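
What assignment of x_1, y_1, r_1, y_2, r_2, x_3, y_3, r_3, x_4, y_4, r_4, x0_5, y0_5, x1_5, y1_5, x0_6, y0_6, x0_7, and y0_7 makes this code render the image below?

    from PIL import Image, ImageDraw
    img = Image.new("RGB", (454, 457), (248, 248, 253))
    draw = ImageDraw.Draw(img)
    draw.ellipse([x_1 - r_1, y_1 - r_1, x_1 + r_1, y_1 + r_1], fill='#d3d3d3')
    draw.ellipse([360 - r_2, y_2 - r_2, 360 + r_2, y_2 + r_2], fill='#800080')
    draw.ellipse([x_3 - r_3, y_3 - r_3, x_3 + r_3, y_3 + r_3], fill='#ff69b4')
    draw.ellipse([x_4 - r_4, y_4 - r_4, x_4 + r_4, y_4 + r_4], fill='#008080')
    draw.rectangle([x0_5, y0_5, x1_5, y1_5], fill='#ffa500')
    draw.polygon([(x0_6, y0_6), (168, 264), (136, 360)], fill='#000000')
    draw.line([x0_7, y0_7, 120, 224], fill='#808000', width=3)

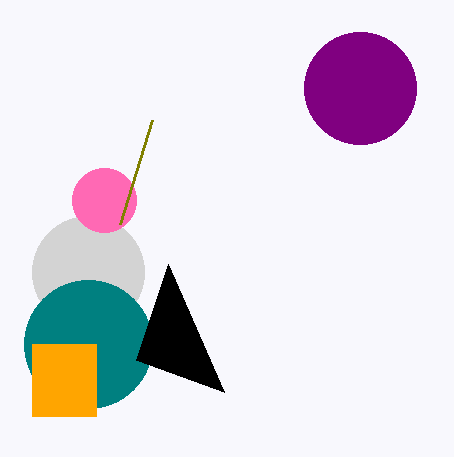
x_1 = 88
y_1 = 272
r_1 = 56
y_2 = 88
r_2 = 56
x_3 = 104
y_3 = 200
r_3 = 32
x_4 = 88
y_4 = 344
r_4 = 64
x0_5 = 32
y0_5 = 344
x1_5 = 96
y1_5 = 416
x0_6 = 224
y0_6 = 392
x0_7 = 152
y0_7 = 120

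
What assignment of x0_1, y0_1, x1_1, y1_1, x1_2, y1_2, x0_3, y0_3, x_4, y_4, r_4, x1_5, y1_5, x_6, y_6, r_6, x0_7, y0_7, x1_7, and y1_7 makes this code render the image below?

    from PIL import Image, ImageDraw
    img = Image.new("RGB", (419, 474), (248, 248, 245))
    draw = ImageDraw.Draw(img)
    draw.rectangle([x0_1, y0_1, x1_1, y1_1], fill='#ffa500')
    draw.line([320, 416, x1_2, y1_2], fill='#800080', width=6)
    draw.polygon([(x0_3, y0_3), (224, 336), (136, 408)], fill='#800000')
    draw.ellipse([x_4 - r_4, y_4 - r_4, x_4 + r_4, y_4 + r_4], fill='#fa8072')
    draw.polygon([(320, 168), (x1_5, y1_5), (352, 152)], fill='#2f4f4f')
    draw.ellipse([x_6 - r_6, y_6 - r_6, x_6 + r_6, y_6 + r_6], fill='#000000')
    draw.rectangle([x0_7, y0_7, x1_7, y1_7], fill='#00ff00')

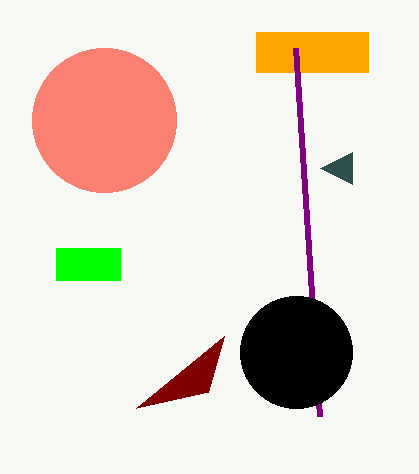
x0_1 = 256, y0_1 = 32, x1_1 = 368, y1_1 = 72, x1_2 = 296, y1_2 = 48, x0_3 = 208, y0_3 = 392, x_4 = 104, y_4 = 120, r_4 = 72, x1_5 = 352, y1_5 = 184, x_6 = 296, y_6 = 352, r_6 = 56, x0_7 = 56, y0_7 = 248, x1_7 = 120, y1_7 = 280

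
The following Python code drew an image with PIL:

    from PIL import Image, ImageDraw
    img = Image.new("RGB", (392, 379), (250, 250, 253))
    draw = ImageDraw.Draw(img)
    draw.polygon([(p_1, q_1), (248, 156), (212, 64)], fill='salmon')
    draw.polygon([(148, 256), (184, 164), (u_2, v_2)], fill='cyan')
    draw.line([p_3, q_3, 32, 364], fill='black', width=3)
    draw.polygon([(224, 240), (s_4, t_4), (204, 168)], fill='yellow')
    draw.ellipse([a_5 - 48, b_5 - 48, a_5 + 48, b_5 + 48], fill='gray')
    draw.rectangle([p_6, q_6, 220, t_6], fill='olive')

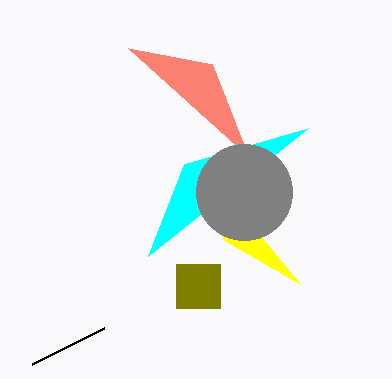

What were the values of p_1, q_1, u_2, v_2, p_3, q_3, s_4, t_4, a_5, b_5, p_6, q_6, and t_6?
p_1 = 128, q_1 = 48, u_2 = 308, v_2 = 128, p_3 = 104, q_3 = 328, s_4 = 300, t_4 = 284, a_5 = 244, b_5 = 192, p_6 = 176, q_6 = 264, t_6 = 308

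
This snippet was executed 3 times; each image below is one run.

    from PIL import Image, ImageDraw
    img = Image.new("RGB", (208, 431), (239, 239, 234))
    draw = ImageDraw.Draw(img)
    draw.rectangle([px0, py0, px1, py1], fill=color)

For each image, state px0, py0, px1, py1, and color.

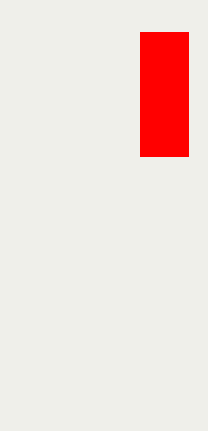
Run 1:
px0 = 140; py0 = 32; px1 = 188; py1 = 156; color = 'red'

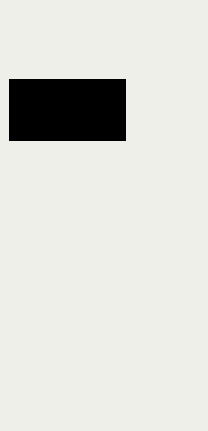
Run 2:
px0 = 9; py0 = 79; px1 = 125; py1 = 140; color = 'black'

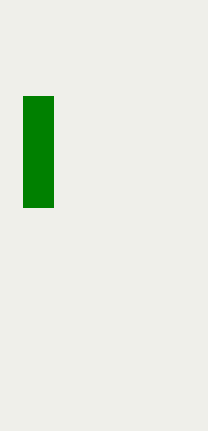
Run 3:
px0 = 23, py0 = 96, px1 = 53, py1 = 207, color = 'green'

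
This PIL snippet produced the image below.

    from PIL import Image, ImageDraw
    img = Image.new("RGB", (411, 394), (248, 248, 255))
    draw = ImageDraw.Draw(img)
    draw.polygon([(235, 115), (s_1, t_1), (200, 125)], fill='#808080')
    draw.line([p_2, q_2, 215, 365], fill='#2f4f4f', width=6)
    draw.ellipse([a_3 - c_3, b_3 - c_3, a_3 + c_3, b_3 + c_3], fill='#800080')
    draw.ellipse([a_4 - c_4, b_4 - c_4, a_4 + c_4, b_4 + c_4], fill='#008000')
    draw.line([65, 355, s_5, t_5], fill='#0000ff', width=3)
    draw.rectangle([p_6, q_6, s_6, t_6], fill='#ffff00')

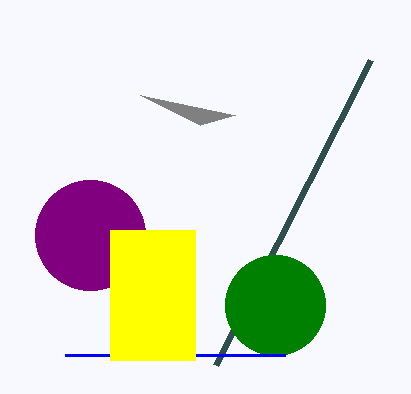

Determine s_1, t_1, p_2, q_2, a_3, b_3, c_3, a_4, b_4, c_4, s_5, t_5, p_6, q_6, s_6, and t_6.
s_1 = 140, t_1 = 95, p_2 = 370, q_2 = 60, a_3 = 90, b_3 = 235, c_3 = 55, a_4 = 275, b_4 = 305, c_4 = 50, s_5 = 285, t_5 = 355, p_6 = 110, q_6 = 230, s_6 = 195, t_6 = 360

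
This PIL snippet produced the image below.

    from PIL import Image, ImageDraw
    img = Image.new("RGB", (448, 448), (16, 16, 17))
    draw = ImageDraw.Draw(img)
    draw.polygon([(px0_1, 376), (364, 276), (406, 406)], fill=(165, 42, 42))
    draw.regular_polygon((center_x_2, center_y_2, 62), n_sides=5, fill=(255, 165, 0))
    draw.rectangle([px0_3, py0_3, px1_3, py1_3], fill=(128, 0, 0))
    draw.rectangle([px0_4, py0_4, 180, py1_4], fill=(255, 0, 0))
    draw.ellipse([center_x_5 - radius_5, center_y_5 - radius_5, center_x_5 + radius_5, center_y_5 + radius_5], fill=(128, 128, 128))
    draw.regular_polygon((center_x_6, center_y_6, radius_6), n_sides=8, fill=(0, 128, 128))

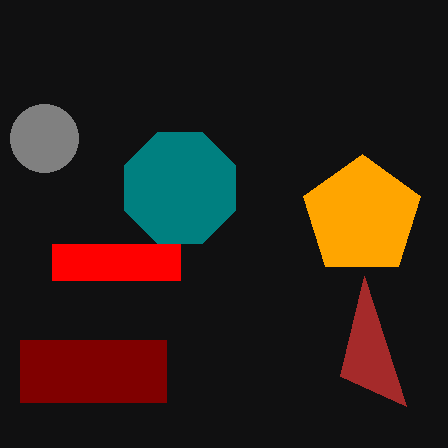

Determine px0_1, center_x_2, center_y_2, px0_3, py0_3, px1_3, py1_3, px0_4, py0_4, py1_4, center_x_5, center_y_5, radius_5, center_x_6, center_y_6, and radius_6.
px0_1 = 340; center_x_2 = 362; center_y_2 = 216; px0_3 = 20; py0_3 = 340; px1_3 = 166; py1_3 = 402; px0_4 = 52; py0_4 = 244; py1_4 = 280; center_x_5 = 44; center_y_5 = 138; radius_5 = 34; center_x_6 = 180; center_y_6 = 188; radius_6 = 60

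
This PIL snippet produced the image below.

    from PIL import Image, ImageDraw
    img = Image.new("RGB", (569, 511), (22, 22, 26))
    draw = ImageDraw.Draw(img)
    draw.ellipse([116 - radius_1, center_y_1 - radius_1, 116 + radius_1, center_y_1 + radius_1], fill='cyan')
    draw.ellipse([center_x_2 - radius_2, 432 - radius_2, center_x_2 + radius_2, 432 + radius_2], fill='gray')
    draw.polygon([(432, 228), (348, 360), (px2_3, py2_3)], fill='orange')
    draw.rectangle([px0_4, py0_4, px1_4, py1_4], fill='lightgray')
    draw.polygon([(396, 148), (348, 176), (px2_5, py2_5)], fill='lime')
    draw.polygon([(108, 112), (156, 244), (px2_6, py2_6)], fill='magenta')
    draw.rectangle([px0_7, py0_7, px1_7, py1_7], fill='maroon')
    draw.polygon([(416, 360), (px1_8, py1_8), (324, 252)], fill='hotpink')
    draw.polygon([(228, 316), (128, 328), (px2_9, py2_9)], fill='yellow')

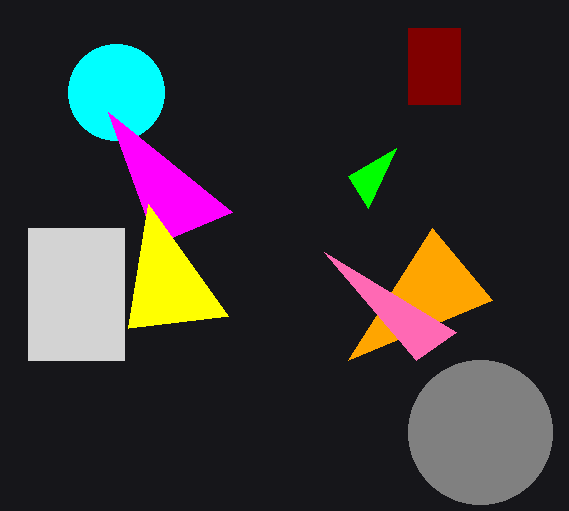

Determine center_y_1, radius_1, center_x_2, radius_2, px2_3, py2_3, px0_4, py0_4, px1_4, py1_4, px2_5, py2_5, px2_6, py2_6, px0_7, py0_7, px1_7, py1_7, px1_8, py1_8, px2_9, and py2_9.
center_y_1 = 92, radius_1 = 48, center_x_2 = 480, radius_2 = 72, px2_3 = 492, py2_3 = 300, px0_4 = 28, py0_4 = 228, px1_4 = 124, py1_4 = 360, px2_5 = 368, py2_5 = 208, px2_6 = 232, py2_6 = 212, px0_7 = 408, py0_7 = 28, px1_7 = 460, py1_7 = 104, px1_8 = 456, py1_8 = 332, px2_9 = 148, py2_9 = 204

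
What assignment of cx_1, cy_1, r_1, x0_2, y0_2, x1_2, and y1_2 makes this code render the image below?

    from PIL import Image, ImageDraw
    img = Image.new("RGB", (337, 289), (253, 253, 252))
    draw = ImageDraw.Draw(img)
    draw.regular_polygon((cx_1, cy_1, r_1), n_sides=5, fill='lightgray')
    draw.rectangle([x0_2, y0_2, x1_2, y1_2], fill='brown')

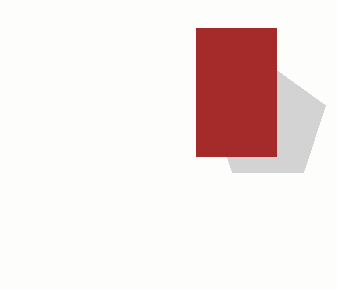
cx_1 = 268, cy_1 = 124, r_1 = 60, x0_2 = 196, y0_2 = 28, x1_2 = 276, y1_2 = 156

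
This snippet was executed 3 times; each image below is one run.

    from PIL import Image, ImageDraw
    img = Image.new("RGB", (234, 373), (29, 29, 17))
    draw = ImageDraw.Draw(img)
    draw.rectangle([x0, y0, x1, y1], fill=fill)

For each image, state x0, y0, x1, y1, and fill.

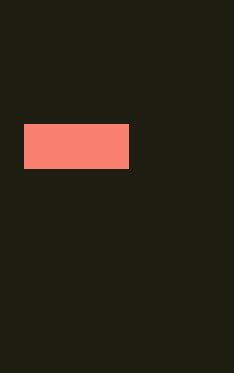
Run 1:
x0 = 24; y0 = 124; x1 = 128; y1 = 168; fill = 'salmon'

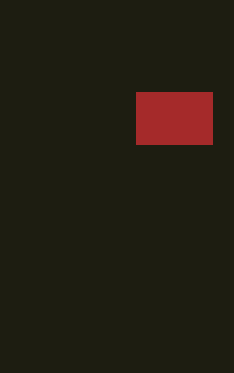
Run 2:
x0 = 136, y0 = 92, x1 = 212, y1 = 144, fill = 'brown'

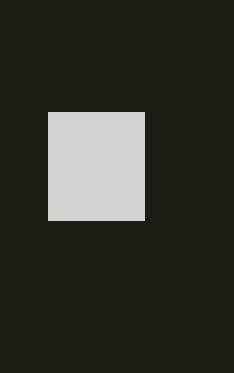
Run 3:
x0 = 48
y0 = 112
x1 = 144
y1 = 220
fill = 'lightgray'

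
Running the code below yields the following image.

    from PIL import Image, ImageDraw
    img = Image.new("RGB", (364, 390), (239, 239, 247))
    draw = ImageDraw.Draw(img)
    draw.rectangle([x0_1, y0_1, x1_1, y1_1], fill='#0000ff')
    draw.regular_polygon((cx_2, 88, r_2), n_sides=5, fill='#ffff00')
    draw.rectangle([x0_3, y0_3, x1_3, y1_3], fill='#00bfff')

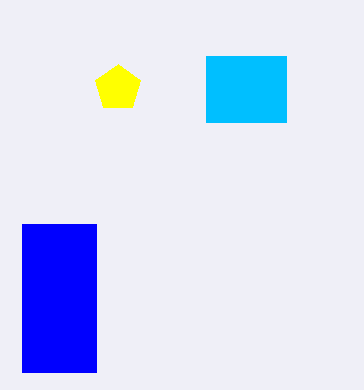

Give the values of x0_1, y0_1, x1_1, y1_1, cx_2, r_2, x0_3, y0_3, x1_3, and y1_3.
x0_1 = 22; y0_1 = 224; x1_1 = 96; y1_1 = 372; cx_2 = 118; r_2 = 24; x0_3 = 206; y0_3 = 56; x1_3 = 286; y1_3 = 122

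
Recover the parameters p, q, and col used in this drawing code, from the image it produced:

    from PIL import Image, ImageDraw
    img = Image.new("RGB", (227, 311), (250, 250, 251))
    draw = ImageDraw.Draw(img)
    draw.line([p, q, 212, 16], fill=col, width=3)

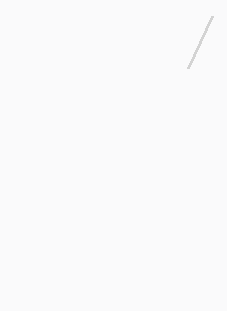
p = 188, q = 68, col = 'lightgray'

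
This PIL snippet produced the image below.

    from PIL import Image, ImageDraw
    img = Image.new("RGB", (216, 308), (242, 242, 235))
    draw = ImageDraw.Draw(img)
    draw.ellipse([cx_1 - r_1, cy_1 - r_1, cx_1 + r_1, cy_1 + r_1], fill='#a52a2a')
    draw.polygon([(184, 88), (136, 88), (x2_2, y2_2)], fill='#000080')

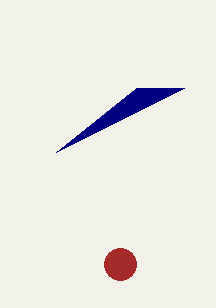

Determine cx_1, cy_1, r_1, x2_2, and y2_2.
cx_1 = 120
cy_1 = 264
r_1 = 16
x2_2 = 56
y2_2 = 152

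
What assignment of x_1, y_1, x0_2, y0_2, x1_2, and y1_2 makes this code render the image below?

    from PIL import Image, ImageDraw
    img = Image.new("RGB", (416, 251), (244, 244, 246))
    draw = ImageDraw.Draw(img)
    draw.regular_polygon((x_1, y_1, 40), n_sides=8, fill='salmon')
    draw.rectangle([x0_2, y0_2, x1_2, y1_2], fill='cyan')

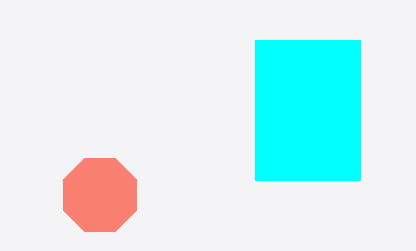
x_1 = 100
y_1 = 195
x0_2 = 255
y0_2 = 40
x1_2 = 360
y1_2 = 180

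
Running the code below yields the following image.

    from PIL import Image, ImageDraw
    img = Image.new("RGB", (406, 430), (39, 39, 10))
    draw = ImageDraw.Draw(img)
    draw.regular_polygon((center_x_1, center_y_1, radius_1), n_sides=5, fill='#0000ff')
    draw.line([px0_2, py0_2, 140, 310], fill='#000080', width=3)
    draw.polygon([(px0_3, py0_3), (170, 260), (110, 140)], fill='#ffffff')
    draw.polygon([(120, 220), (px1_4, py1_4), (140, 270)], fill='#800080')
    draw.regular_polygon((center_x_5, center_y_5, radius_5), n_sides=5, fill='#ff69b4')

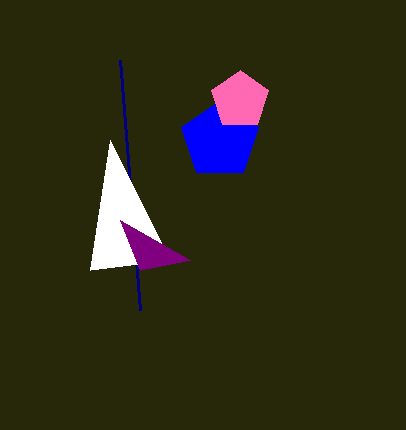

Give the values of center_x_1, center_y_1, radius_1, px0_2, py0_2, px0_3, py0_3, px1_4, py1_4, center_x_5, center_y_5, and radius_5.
center_x_1 = 220, center_y_1 = 140, radius_1 = 40, px0_2 = 120, py0_2 = 60, px0_3 = 90, py0_3 = 270, px1_4 = 190, py1_4 = 260, center_x_5 = 240, center_y_5 = 100, radius_5 = 30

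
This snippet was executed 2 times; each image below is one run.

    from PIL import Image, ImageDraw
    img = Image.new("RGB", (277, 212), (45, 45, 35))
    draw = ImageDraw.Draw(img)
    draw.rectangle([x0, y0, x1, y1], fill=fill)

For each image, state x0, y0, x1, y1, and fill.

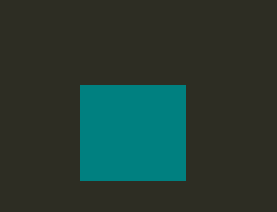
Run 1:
x0 = 80, y0 = 85, x1 = 185, y1 = 180, fill = 'teal'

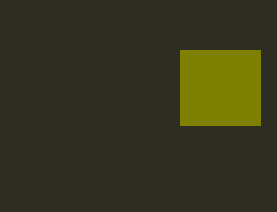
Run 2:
x0 = 180
y0 = 50
x1 = 260
y1 = 125
fill = 'olive'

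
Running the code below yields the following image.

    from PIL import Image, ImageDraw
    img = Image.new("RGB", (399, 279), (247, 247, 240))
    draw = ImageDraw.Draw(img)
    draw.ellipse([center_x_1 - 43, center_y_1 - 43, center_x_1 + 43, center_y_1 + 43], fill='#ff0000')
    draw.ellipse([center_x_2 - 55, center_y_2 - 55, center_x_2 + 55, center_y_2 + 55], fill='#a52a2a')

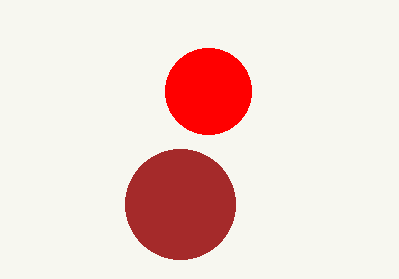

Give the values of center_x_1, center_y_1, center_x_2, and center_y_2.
center_x_1 = 208; center_y_1 = 91; center_x_2 = 180; center_y_2 = 204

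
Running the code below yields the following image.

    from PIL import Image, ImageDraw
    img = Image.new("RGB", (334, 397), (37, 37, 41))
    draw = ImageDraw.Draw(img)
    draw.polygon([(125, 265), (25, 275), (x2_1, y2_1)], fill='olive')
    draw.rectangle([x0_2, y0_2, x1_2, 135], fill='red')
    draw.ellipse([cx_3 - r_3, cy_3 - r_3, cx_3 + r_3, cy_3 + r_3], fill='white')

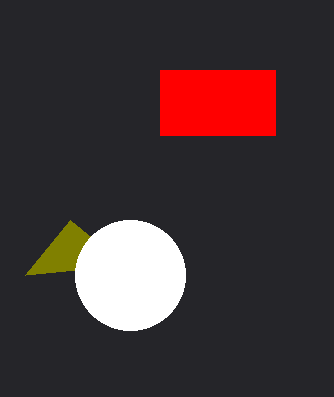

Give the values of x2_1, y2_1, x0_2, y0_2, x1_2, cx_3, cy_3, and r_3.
x2_1 = 70; y2_1 = 220; x0_2 = 160; y0_2 = 70; x1_2 = 275; cx_3 = 130; cy_3 = 275; r_3 = 55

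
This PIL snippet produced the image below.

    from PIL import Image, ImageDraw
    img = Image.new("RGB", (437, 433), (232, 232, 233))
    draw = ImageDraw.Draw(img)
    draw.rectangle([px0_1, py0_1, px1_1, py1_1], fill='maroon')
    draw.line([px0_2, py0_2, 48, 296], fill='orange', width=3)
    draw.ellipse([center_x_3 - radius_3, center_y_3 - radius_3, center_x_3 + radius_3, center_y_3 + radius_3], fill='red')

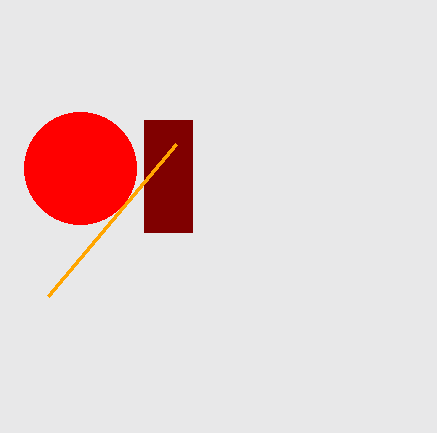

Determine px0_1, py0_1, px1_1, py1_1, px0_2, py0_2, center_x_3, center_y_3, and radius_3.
px0_1 = 144
py0_1 = 120
px1_1 = 192
py1_1 = 232
px0_2 = 176
py0_2 = 144
center_x_3 = 80
center_y_3 = 168
radius_3 = 56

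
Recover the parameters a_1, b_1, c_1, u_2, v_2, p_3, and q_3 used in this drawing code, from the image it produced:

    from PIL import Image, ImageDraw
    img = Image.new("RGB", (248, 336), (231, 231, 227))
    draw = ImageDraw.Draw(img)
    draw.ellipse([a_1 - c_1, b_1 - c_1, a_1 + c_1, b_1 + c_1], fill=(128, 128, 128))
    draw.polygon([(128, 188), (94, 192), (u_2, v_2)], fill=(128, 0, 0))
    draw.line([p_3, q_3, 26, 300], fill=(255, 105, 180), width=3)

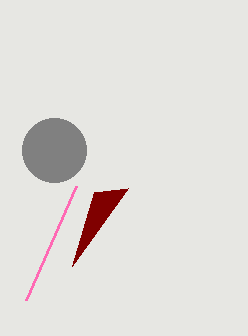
a_1 = 54, b_1 = 150, c_1 = 32, u_2 = 72, v_2 = 266, p_3 = 76, q_3 = 186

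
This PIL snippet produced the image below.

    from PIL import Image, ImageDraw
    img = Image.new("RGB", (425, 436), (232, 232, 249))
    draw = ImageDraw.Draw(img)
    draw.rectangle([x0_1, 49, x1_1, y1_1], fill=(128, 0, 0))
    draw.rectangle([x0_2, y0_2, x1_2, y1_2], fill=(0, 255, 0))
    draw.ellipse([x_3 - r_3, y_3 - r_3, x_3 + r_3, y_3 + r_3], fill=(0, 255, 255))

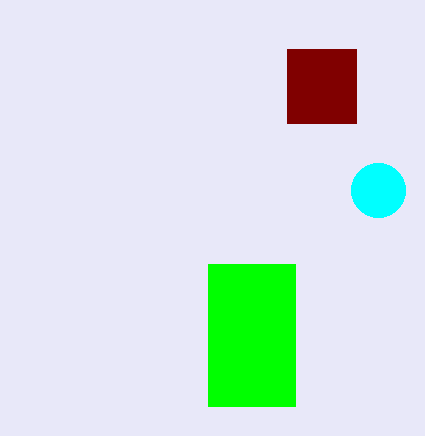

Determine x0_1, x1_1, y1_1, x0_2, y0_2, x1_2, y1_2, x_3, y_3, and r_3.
x0_1 = 287, x1_1 = 356, y1_1 = 123, x0_2 = 208, y0_2 = 264, x1_2 = 295, y1_2 = 406, x_3 = 378, y_3 = 190, r_3 = 27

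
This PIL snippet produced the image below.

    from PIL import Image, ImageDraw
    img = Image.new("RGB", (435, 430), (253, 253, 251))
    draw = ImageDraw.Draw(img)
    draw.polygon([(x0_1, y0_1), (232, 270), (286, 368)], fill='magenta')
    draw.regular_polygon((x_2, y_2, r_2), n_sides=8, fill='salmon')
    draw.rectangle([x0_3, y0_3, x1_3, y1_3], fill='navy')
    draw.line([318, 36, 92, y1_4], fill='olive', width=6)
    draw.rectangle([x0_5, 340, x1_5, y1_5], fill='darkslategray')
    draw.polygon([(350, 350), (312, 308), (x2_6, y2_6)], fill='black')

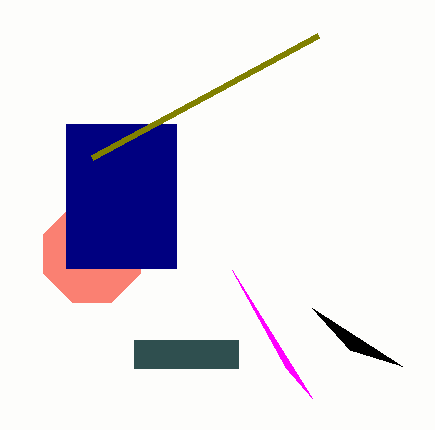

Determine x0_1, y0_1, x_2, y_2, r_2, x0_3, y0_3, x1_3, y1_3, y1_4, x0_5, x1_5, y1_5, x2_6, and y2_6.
x0_1 = 312, y0_1 = 398, x_2 = 92, y_2 = 254, r_2 = 52, x0_3 = 66, y0_3 = 124, x1_3 = 176, y1_3 = 268, y1_4 = 158, x0_5 = 134, x1_5 = 238, y1_5 = 368, x2_6 = 402, y2_6 = 366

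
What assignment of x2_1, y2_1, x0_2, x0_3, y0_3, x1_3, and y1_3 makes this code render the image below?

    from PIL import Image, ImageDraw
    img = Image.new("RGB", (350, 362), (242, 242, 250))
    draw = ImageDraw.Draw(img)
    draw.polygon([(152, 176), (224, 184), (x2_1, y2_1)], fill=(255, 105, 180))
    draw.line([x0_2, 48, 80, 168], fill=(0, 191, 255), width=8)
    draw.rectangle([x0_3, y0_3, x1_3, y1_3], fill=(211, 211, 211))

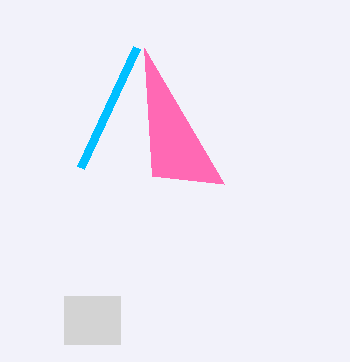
x2_1 = 144; y2_1 = 48; x0_2 = 136; x0_3 = 64; y0_3 = 296; x1_3 = 120; y1_3 = 344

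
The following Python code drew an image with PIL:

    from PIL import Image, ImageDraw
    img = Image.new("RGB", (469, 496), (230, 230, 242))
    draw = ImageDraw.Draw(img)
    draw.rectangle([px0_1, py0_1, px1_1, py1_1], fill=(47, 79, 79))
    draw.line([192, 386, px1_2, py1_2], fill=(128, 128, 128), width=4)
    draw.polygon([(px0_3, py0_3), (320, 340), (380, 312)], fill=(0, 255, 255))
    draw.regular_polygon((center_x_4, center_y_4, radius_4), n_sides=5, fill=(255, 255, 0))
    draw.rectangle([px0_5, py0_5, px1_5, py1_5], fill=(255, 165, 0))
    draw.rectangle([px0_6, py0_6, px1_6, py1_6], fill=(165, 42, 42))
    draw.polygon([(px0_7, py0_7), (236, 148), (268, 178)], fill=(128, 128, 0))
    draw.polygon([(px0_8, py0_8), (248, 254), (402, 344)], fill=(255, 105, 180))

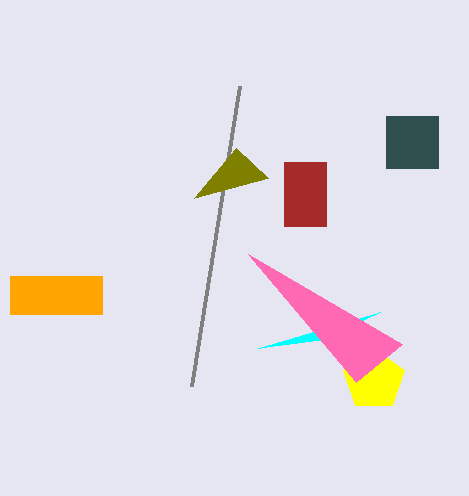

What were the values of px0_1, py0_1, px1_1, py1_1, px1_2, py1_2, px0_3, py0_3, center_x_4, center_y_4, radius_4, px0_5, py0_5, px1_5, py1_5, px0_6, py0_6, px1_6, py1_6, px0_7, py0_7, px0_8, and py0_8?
px0_1 = 386
py0_1 = 116
px1_1 = 438
py1_1 = 168
px1_2 = 240
py1_2 = 86
px0_3 = 258
py0_3 = 348
center_x_4 = 374
center_y_4 = 380
radius_4 = 32
px0_5 = 10
py0_5 = 276
px1_5 = 102
py1_5 = 314
px0_6 = 284
py0_6 = 162
px1_6 = 326
py1_6 = 226
px0_7 = 194
py0_7 = 198
px0_8 = 356
py0_8 = 382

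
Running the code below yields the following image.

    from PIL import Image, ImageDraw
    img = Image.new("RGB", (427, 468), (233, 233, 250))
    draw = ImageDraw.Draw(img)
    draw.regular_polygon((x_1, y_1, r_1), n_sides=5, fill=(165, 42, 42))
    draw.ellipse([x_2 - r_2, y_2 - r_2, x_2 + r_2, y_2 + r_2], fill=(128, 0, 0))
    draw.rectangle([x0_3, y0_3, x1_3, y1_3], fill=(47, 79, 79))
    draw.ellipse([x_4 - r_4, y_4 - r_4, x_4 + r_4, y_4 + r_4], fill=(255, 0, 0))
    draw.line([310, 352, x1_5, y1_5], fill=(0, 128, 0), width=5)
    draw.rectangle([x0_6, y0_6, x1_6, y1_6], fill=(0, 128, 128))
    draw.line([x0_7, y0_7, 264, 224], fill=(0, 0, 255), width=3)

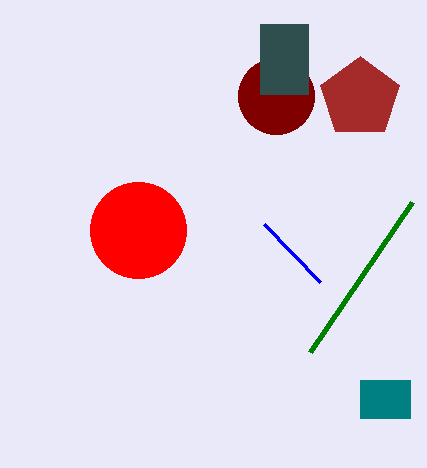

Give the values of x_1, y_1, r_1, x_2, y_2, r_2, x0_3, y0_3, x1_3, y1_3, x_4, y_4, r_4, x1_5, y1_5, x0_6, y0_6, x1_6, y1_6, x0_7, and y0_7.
x_1 = 360
y_1 = 98
r_1 = 42
x_2 = 276
y_2 = 96
r_2 = 38
x0_3 = 260
y0_3 = 24
x1_3 = 308
y1_3 = 94
x_4 = 138
y_4 = 230
r_4 = 48
x1_5 = 412
y1_5 = 202
x0_6 = 360
y0_6 = 380
x1_6 = 410
y1_6 = 418
x0_7 = 320
y0_7 = 282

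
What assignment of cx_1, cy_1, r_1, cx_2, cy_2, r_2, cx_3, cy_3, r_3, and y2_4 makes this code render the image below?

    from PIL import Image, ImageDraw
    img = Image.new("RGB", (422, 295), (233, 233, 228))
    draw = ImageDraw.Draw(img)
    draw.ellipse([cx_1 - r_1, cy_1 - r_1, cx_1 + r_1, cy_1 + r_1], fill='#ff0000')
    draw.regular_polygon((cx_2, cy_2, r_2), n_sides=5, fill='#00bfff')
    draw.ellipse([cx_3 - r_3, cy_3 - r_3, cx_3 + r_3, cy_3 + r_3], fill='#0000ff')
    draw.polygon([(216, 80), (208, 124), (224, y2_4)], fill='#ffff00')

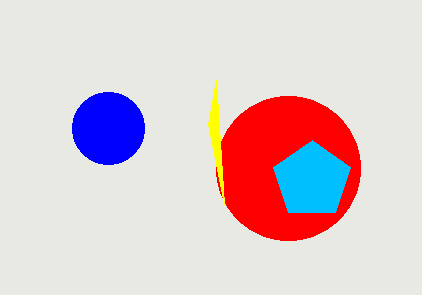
cx_1 = 288
cy_1 = 168
r_1 = 72
cx_2 = 312
cy_2 = 180
r_2 = 40
cx_3 = 108
cy_3 = 128
r_3 = 36
y2_4 = 204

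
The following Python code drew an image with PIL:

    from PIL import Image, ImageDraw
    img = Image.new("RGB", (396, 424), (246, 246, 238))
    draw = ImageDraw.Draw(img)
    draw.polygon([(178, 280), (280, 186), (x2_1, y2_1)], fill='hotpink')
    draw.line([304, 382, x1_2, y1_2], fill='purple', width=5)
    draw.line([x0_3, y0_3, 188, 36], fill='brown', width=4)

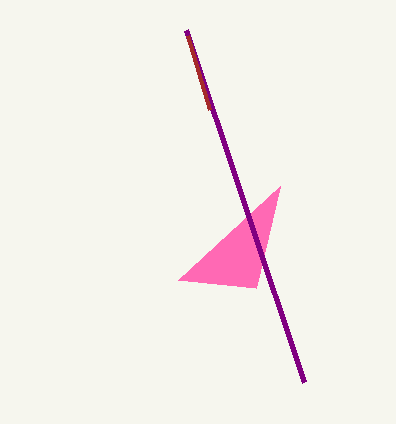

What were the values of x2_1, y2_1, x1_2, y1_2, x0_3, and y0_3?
x2_1 = 256
y2_1 = 288
x1_2 = 186
y1_2 = 30
x0_3 = 210
y0_3 = 110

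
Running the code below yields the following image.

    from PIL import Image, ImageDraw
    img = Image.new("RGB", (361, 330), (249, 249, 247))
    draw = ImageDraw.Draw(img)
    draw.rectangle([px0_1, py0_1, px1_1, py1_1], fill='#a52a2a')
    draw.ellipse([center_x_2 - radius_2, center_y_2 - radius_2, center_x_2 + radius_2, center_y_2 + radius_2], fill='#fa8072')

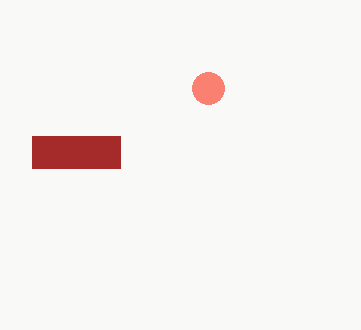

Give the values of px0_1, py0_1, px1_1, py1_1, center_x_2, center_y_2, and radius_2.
px0_1 = 32; py0_1 = 136; px1_1 = 120; py1_1 = 168; center_x_2 = 208; center_y_2 = 88; radius_2 = 16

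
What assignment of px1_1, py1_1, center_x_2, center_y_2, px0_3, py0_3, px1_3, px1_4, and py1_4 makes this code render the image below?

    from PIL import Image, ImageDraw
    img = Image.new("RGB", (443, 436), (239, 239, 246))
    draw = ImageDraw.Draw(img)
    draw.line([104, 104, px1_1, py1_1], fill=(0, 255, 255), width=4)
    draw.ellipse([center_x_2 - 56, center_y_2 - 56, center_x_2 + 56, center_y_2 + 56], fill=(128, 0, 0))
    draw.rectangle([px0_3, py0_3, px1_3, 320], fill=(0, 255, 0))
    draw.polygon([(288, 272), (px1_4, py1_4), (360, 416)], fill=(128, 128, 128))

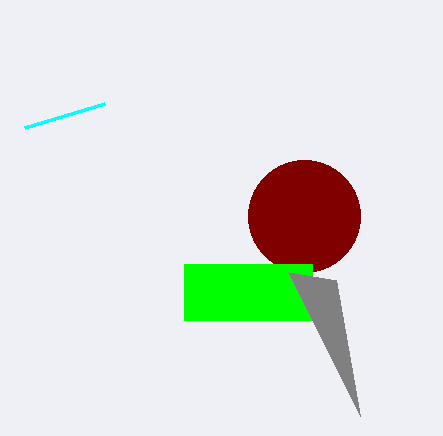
px1_1 = 24
py1_1 = 128
center_x_2 = 304
center_y_2 = 216
px0_3 = 184
py0_3 = 264
px1_3 = 312
px1_4 = 336
py1_4 = 280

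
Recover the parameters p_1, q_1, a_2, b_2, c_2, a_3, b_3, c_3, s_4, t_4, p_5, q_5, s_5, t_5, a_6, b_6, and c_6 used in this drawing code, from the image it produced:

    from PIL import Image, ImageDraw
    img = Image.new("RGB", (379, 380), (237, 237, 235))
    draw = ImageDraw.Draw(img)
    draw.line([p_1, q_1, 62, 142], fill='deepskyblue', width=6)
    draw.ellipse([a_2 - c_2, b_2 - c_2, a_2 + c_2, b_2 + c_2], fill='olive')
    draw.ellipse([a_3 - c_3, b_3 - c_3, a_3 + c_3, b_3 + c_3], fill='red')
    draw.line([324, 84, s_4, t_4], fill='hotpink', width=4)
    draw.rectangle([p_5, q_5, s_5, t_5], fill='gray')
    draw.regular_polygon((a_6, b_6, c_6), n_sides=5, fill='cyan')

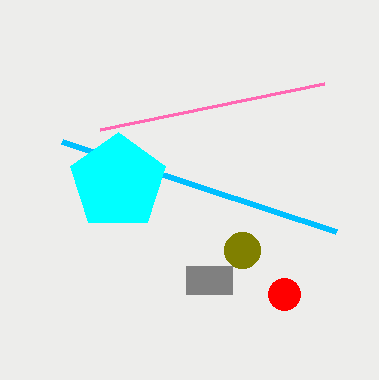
p_1 = 336
q_1 = 232
a_2 = 242
b_2 = 250
c_2 = 18
a_3 = 284
b_3 = 294
c_3 = 16
s_4 = 100
t_4 = 130
p_5 = 186
q_5 = 266
s_5 = 232
t_5 = 294
a_6 = 118
b_6 = 182
c_6 = 50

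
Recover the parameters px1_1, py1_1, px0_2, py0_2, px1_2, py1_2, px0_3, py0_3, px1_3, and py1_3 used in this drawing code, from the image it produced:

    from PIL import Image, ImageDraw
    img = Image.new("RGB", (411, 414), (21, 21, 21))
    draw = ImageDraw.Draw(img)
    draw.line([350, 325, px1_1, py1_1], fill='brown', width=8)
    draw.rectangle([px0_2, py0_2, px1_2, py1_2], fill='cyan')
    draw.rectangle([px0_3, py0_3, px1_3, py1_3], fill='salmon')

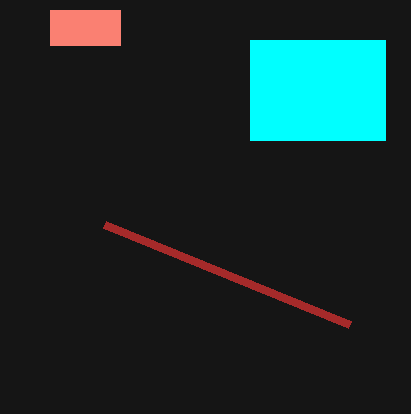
px1_1 = 105
py1_1 = 225
px0_2 = 250
py0_2 = 40
px1_2 = 385
py1_2 = 140
px0_3 = 50
py0_3 = 10
px1_3 = 120
py1_3 = 45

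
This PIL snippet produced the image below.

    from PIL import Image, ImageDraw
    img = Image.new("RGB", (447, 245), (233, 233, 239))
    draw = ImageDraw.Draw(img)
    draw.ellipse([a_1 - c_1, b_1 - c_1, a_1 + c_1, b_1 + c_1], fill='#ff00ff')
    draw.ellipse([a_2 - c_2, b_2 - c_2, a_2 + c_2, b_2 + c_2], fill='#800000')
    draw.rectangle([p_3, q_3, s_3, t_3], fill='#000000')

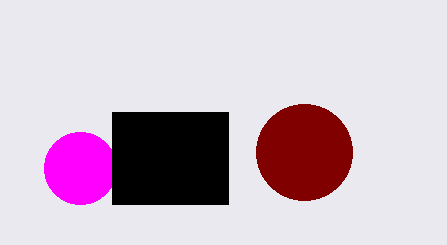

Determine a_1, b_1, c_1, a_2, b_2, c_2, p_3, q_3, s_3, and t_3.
a_1 = 80
b_1 = 168
c_1 = 36
a_2 = 304
b_2 = 152
c_2 = 48
p_3 = 112
q_3 = 112
s_3 = 228
t_3 = 204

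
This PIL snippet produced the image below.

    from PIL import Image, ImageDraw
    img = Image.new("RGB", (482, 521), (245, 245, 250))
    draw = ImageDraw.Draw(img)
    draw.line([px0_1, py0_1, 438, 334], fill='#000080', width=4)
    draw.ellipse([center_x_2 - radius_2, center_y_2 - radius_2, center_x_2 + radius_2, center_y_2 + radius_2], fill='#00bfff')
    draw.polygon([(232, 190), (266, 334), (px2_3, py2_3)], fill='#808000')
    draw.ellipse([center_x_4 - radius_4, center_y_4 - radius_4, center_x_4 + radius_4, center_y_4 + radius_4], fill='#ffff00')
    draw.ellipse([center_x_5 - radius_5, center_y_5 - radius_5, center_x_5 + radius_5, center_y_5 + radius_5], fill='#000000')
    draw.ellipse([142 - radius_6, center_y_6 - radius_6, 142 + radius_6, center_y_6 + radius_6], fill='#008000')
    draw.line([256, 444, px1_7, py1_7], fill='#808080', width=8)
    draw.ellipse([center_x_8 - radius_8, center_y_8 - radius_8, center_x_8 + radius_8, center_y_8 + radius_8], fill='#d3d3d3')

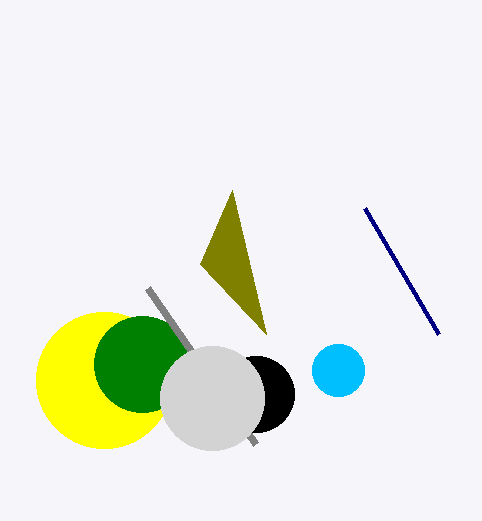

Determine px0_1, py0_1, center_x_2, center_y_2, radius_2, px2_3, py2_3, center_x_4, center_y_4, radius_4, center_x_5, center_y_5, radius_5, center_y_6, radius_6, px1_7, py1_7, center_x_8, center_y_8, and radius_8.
px0_1 = 364
py0_1 = 208
center_x_2 = 338
center_y_2 = 370
radius_2 = 26
px2_3 = 200
py2_3 = 264
center_x_4 = 104
center_y_4 = 380
radius_4 = 68
center_x_5 = 256
center_y_5 = 394
radius_5 = 38
center_y_6 = 364
radius_6 = 48
px1_7 = 148
py1_7 = 288
center_x_8 = 212
center_y_8 = 398
radius_8 = 52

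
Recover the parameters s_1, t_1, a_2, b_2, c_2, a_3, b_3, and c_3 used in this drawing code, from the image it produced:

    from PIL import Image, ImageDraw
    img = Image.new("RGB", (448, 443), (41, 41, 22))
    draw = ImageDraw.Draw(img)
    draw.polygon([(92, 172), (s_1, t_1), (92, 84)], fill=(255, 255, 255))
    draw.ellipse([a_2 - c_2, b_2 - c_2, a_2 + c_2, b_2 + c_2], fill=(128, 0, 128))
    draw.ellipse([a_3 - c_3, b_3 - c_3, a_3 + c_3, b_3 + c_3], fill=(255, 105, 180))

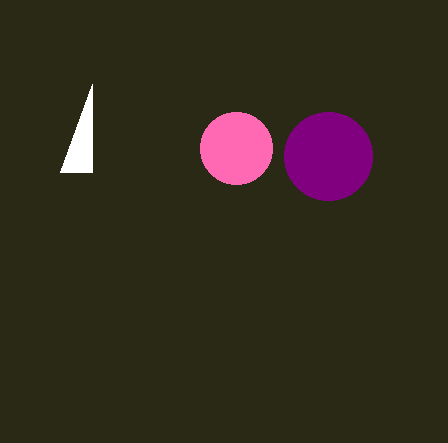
s_1 = 60, t_1 = 172, a_2 = 328, b_2 = 156, c_2 = 44, a_3 = 236, b_3 = 148, c_3 = 36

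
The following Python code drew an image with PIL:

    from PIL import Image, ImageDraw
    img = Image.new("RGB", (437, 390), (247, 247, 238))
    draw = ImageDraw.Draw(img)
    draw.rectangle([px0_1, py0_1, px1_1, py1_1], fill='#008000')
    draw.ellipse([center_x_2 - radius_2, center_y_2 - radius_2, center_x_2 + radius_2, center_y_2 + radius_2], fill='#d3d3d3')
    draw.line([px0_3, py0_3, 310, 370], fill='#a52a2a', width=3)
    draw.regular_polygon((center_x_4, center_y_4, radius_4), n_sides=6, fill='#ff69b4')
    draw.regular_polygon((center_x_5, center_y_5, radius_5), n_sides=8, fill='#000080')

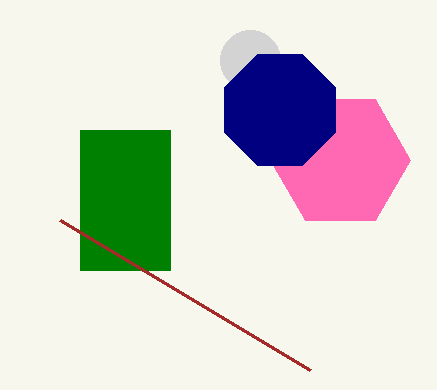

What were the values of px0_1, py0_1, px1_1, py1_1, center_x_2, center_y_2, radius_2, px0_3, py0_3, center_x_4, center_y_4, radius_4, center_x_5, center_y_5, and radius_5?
px0_1 = 80; py0_1 = 130; px1_1 = 170; py1_1 = 270; center_x_2 = 250; center_y_2 = 60; radius_2 = 30; px0_3 = 60; py0_3 = 220; center_x_4 = 340; center_y_4 = 160; radius_4 = 70; center_x_5 = 280; center_y_5 = 110; radius_5 = 60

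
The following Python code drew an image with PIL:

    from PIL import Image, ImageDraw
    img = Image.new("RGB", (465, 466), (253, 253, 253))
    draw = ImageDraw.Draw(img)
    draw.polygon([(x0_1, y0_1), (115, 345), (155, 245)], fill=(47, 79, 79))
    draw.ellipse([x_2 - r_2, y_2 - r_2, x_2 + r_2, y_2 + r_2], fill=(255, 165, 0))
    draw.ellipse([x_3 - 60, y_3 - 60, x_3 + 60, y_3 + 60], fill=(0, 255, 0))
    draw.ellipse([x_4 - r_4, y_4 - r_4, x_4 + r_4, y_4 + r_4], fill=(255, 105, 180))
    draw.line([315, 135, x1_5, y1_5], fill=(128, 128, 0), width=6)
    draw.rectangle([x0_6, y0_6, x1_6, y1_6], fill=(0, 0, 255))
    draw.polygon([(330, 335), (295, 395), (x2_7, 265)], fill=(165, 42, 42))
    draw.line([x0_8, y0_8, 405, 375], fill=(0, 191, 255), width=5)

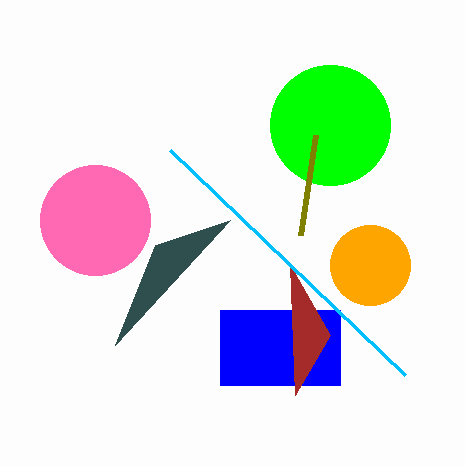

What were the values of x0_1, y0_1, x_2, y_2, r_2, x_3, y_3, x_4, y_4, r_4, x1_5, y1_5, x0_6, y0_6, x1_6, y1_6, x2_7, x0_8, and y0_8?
x0_1 = 230, y0_1 = 220, x_2 = 370, y_2 = 265, r_2 = 40, x_3 = 330, y_3 = 125, x_4 = 95, y_4 = 220, r_4 = 55, x1_5 = 300, y1_5 = 235, x0_6 = 220, y0_6 = 310, x1_6 = 340, y1_6 = 385, x2_7 = 290, x0_8 = 170, y0_8 = 150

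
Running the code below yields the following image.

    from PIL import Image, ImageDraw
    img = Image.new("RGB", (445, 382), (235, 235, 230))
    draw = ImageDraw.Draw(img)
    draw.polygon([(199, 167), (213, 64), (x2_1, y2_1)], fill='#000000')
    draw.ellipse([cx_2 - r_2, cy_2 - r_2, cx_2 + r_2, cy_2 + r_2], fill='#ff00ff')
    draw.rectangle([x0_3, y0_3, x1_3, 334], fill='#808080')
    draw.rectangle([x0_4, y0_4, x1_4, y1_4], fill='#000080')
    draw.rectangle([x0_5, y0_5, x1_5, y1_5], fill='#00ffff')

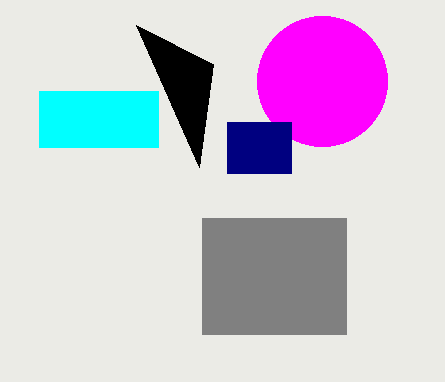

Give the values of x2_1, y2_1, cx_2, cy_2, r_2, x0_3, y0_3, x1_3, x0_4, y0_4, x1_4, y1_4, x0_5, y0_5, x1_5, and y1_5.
x2_1 = 136, y2_1 = 25, cx_2 = 322, cy_2 = 81, r_2 = 65, x0_3 = 202, y0_3 = 218, x1_3 = 346, x0_4 = 227, y0_4 = 122, x1_4 = 291, y1_4 = 173, x0_5 = 39, y0_5 = 91, x1_5 = 158, y1_5 = 147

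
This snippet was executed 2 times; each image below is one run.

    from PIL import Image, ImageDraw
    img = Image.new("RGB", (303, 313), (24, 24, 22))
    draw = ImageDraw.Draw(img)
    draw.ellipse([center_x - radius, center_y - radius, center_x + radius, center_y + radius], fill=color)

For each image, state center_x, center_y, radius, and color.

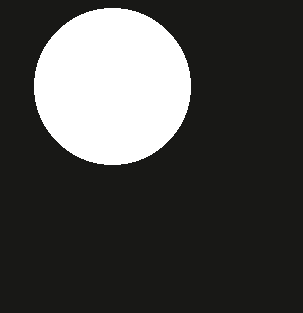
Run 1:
center_x = 112, center_y = 86, radius = 78, color = 'white'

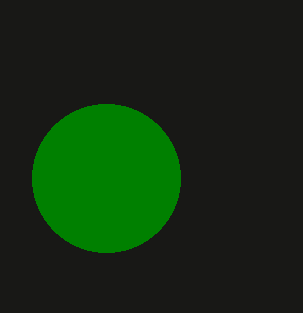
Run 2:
center_x = 106; center_y = 178; radius = 74; color = 'green'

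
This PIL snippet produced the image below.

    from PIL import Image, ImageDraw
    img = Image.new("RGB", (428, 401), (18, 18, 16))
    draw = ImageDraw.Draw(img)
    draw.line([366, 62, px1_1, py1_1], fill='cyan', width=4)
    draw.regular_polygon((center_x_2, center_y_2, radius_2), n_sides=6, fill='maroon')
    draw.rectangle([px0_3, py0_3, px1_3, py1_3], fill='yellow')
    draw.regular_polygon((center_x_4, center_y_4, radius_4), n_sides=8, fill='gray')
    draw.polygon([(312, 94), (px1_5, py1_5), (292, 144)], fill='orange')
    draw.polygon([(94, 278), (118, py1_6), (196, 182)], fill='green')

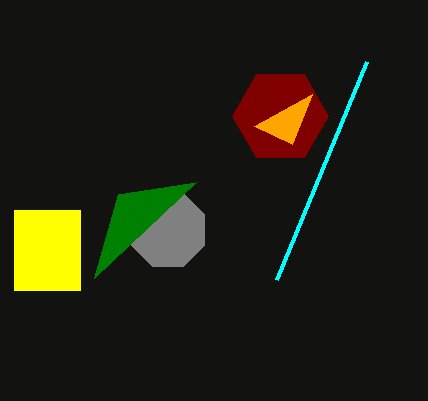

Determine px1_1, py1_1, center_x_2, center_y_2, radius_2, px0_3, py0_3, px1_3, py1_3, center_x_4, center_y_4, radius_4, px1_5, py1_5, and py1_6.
px1_1 = 276, py1_1 = 280, center_x_2 = 280, center_y_2 = 116, radius_2 = 48, px0_3 = 14, py0_3 = 210, px1_3 = 80, py1_3 = 290, center_x_4 = 168, center_y_4 = 230, radius_4 = 40, px1_5 = 254, py1_5 = 126, py1_6 = 194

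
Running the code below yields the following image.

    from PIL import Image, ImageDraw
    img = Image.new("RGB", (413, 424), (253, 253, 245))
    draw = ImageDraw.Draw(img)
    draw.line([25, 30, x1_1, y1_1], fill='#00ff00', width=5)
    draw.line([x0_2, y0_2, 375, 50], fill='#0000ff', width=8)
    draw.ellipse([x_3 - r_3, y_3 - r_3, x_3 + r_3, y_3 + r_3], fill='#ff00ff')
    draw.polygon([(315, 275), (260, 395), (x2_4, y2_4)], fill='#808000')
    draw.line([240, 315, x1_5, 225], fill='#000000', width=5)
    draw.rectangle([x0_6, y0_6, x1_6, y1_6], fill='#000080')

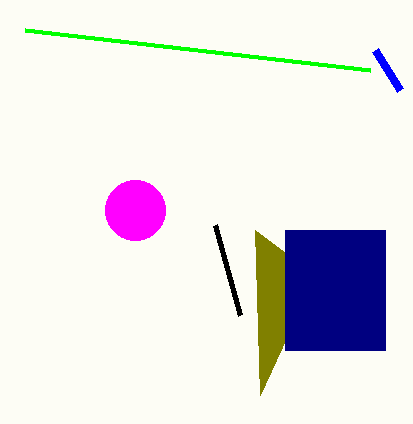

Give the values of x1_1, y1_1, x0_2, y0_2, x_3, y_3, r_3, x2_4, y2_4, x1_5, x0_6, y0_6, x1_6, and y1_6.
x1_1 = 370, y1_1 = 70, x0_2 = 400, y0_2 = 90, x_3 = 135, y_3 = 210, r_3 = 30, x2_4 = 255, y2_4 = 230, x1_5 = 215, x0_6 = 285, y0_6 = 230, x1_6 = 385, y1_6 = 350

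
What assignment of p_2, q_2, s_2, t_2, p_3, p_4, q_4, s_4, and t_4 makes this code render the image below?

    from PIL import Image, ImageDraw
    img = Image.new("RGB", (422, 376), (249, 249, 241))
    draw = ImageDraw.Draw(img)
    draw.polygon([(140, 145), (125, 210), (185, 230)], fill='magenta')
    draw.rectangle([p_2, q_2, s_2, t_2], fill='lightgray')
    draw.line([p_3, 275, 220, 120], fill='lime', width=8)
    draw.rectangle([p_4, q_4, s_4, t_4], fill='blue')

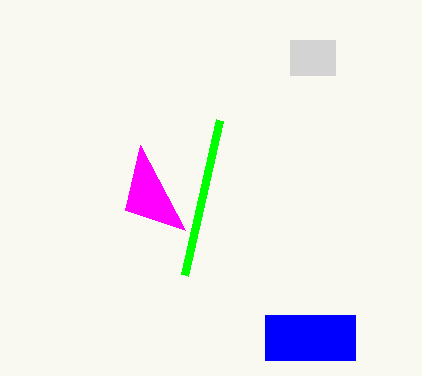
p_2 = 290, q_2 = 40, s_2 = 335, t_2 = 75, p_3 = 185, p_4 = 265, q_4 = 315, s_4 = 355, t_4 = 360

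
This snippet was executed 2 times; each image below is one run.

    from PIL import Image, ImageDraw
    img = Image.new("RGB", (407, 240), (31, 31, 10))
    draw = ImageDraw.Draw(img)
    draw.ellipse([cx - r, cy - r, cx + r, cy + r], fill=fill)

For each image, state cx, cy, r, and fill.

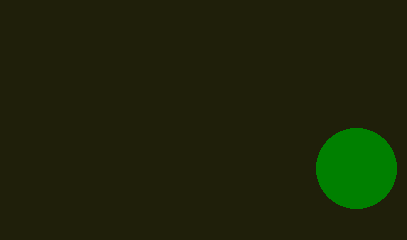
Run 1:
cx = 356
cy = 168
r = 40
fill = 'green'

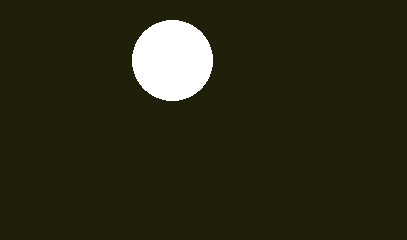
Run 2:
cx = 172; cy = 60; r = 40; fill = 'white'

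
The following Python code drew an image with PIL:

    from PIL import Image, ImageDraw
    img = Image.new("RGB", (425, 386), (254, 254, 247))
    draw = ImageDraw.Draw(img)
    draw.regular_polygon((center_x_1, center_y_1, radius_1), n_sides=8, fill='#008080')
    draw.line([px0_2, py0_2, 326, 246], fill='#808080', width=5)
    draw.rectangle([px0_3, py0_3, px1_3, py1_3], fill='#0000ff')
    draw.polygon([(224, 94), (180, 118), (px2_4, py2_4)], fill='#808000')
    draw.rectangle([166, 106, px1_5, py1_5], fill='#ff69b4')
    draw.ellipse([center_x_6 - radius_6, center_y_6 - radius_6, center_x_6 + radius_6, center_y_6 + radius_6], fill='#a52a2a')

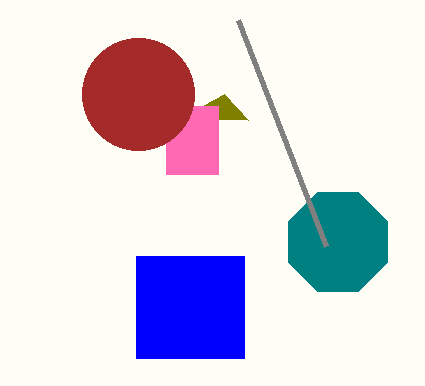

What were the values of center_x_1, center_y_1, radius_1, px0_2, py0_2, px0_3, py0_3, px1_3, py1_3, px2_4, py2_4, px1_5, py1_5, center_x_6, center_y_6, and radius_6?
center_x_1 = 338, center_y_1 = 242, radius_1 = 54, px0_2 = 238, py0_2 = 20, px0_3 = 136, py0_3 = 256, px1_3 = 244, py1_3 = 358, px2_4 = 248, py2_4 = 120, px1_5 = 218, py1_5 = 174, center_x_6 = 138, center_y_6 = 94, radius_6 = 56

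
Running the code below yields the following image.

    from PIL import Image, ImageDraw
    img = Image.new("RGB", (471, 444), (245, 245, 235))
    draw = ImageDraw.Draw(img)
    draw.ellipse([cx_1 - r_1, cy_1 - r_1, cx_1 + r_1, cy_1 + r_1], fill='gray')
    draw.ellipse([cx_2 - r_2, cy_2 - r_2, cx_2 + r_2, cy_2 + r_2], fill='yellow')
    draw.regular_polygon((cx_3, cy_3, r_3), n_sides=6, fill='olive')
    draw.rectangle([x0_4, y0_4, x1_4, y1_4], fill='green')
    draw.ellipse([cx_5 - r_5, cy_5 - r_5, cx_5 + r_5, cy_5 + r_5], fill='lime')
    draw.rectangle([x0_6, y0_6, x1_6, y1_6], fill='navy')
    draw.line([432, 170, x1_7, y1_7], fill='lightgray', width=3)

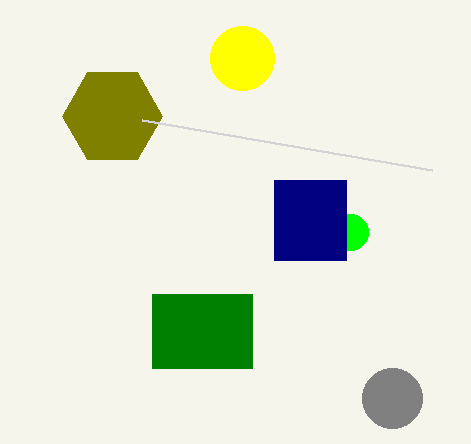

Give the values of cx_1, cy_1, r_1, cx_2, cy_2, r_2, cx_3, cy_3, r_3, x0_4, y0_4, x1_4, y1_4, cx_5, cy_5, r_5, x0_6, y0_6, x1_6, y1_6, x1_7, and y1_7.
cx_1 = 392, cy_1 = 398, r_1 = 30, cx_2 = 242, cy_2 = 58, r_2 = 32, cx_3 = 112, cy_3 = 116, r_3 = 50, x0_4 = 152, y0_4 = 294, x1_4 = 252, y1_4 = 368, cx_5 = 350, cy_5 = 232, r_5 = 18, x0_6 = 274, y0_6 = 180, x1_6 = 346, y1_6 = 260, x1_7 = 142, y1_7 = 120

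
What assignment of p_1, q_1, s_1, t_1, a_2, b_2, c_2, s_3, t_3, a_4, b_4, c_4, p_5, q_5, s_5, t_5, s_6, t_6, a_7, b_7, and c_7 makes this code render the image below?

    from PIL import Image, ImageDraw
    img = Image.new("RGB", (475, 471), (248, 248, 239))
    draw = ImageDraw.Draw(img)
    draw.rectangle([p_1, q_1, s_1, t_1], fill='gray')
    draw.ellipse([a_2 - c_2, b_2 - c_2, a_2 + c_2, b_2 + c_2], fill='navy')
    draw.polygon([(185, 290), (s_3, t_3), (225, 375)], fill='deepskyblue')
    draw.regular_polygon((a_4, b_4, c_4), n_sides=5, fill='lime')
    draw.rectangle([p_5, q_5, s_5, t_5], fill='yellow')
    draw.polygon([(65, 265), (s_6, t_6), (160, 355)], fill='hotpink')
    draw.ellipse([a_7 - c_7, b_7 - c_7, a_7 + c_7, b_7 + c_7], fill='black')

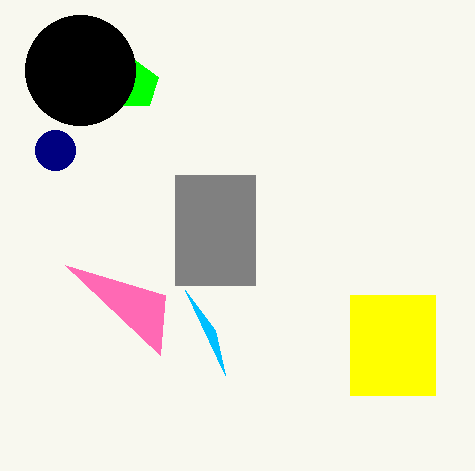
p_1 = 175
q_1 = 175
s_1 = 255
t_1 = 285
a_2 = 55
b_2 = 150
c_2 = 20
s_3 = 215
t_3 = 330
a_4 = 135
b_4 = 85
c_4 = 25
p_5 = 350
q_5 = 295
s_5 = 435
t_5 = 395
s_6 = 165
t_6 = 295
a_7 = 80
b_7 = 70
c_7 = 55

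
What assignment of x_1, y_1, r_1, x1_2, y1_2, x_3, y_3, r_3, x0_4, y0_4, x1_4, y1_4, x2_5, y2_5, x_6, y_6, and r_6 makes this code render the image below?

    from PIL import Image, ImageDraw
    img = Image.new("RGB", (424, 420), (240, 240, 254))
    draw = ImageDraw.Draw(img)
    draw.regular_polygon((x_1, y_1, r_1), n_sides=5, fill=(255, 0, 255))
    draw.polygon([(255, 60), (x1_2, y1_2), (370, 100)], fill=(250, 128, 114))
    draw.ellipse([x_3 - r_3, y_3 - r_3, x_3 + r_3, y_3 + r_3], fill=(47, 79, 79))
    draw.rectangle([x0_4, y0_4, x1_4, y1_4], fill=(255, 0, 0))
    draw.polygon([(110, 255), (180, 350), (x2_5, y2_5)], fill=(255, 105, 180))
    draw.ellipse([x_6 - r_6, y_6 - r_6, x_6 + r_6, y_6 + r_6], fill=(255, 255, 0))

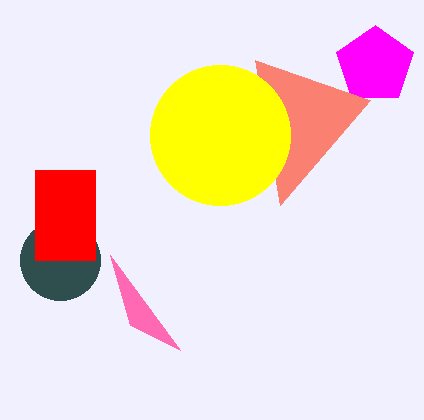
x_1 = 375, y_1 = 65, r_1 = 40, x1_2 = 280, y1_2 = 205, x_3 = 60, y_3 = 260, r_3 = 40, x0_4 = 35, y0_4 = 170, x1_4 = 95, y1_4 = 260, x2_5 = 130, y2_5 = 325, x_6 = 220, y_6 = 135, r_6 = 70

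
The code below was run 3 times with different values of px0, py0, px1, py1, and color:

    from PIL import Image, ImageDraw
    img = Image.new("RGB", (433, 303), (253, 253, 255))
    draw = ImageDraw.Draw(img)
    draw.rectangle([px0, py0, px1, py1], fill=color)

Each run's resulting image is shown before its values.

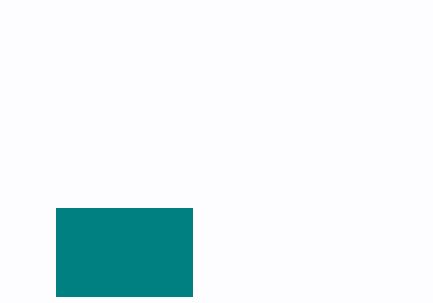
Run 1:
px0 = 56; py0 = 208; px1 = 192; py1 = 296; color = 'teal'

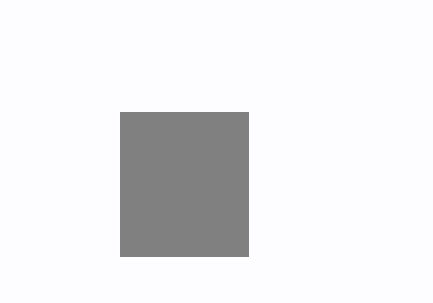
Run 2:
px0 = 120
py0 = 112
px1 = 248
py1 = 256
color = 'gray'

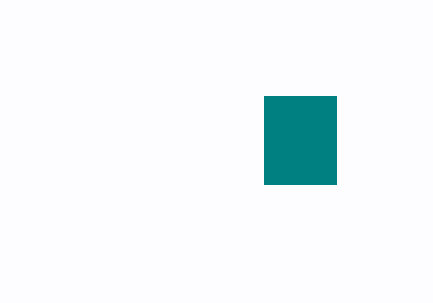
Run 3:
px0 = 264; py0 = 96; px1 = 336; py1 = 184; color = 'teal'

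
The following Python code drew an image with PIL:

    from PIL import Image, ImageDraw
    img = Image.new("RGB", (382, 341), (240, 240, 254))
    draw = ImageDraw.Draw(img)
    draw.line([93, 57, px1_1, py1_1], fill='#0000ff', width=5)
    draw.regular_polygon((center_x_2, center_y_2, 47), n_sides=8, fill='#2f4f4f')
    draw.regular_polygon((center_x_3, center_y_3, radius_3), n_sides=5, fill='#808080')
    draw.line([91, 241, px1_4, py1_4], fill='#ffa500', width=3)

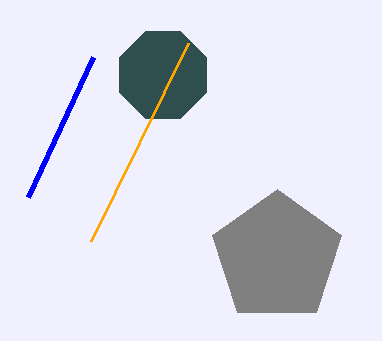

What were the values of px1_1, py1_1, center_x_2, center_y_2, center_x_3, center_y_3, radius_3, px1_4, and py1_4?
px1_1 = 28
py1_1 = 197
center_x_2 = 163
center_y_2 = 75
center_x_3 = 277
center_y_3 = 257
radius_3 = 68
px1_4 = 188
py1_4 = 43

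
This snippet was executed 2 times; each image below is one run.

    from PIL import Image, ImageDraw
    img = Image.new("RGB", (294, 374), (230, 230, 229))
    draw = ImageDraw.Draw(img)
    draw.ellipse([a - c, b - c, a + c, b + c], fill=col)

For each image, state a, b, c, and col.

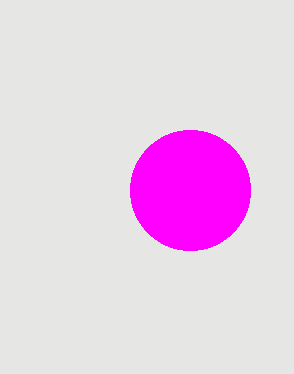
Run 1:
a = 190
b = 190
c = 60
col = 'magenta'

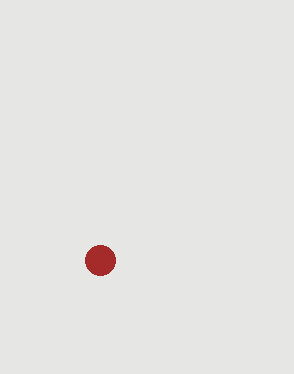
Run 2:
a = 100
b = 260
c = 15
col = 'brown'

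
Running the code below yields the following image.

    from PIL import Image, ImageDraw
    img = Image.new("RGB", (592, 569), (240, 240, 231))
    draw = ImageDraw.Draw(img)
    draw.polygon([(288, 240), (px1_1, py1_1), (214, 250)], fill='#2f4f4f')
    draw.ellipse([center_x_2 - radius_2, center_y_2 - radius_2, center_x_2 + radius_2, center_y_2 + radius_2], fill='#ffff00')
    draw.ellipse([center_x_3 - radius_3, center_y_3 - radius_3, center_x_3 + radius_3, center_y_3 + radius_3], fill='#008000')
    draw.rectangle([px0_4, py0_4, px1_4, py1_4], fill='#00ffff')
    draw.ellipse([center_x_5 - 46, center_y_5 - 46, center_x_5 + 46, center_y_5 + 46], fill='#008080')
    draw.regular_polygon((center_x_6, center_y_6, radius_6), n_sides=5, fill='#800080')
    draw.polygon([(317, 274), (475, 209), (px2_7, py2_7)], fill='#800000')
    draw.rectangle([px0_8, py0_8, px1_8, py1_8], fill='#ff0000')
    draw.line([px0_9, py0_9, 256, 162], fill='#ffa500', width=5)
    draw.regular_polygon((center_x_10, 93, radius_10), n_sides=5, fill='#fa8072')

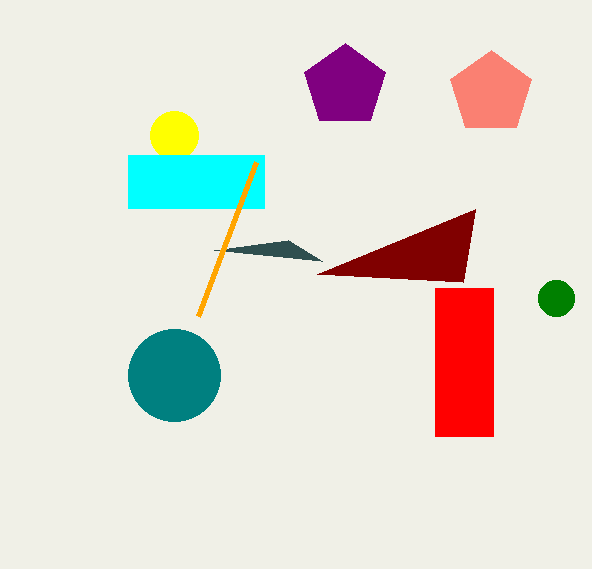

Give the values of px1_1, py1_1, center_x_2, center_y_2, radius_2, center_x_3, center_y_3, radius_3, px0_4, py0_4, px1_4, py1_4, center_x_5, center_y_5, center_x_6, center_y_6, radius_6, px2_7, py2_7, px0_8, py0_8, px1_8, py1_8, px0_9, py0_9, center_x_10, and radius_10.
px1_1 = 322; py1_1 = 261; center_x_2 = 174; center_y_2 = 135; radius_2 = 24; center_x_3 = 556; center_y_3 = 298; radius_3 = 18; px0_4 = 128; py0_4 = 155; px1_4 = 264; py1_4 = 208; center_x_5 = 174; center_y_5 = 375; center_x_6 = 345; center_y_6 = 86; radius_6 = 43; px2_7 = 463; py2_7 = 282; px0_8 = 435; py0_8 = 288; px1_8 = 493; py1_8 = 436; px0_9 = 198; py0_9 = 316; center_x_10 = 491; radius_10 = 43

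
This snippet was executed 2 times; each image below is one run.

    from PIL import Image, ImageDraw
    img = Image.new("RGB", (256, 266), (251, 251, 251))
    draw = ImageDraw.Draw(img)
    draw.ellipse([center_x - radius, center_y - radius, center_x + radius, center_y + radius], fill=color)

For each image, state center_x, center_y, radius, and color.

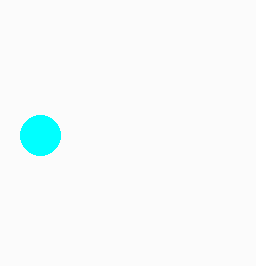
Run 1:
center_x = 40; center_y = 135; radius = 20; color = 'cyan'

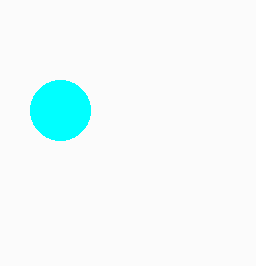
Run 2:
center_x = 60
center_y = 110
radius = 30
color = 'cyan'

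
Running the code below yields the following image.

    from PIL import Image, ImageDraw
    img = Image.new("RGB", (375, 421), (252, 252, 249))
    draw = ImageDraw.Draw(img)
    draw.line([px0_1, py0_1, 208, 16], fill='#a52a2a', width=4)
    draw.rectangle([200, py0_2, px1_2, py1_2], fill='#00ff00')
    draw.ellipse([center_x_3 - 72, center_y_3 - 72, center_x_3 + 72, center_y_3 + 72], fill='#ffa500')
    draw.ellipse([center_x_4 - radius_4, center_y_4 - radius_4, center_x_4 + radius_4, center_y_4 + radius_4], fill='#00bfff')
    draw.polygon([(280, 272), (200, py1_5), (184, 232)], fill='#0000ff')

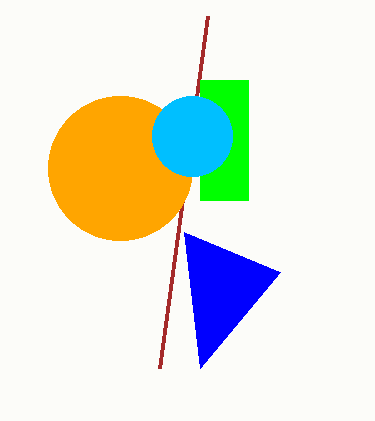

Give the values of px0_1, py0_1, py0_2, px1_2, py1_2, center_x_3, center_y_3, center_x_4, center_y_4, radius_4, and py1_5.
px0_1 = 160; py0_1 = 368; py0_2 = 80; px1_2 = 248; py1_2 = 200; center_x_3 = 120; center_y_3 = 168; center_x_4 = 192; center_y_4 = 136; radius_4 = 40; py1_5 = 368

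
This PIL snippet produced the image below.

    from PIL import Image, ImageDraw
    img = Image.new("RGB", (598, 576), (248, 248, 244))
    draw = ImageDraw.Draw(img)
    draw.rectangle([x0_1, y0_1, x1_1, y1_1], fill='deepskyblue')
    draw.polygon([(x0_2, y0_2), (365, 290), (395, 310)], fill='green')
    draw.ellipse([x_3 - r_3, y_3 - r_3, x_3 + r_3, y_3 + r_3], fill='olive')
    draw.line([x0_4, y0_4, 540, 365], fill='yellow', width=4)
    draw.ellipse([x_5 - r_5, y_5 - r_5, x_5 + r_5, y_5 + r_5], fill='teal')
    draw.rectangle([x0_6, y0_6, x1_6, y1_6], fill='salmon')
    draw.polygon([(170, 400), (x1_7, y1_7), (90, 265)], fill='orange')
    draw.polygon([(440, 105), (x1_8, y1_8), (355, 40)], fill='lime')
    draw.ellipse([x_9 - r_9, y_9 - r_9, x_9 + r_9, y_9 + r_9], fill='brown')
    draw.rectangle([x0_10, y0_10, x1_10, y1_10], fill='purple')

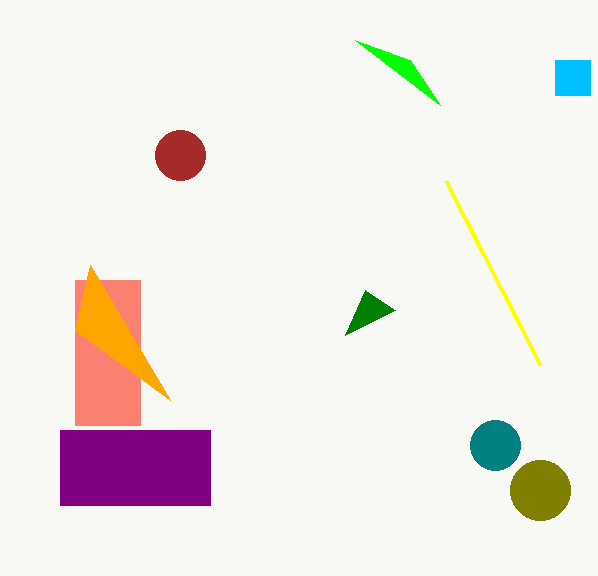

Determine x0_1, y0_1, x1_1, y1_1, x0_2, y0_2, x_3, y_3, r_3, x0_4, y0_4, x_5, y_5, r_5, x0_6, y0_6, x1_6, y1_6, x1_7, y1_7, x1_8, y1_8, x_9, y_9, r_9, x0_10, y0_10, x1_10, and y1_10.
x0_1 = 555
y0_1 = 60
x1_1 = 590
y1_1 = 95
x0_2 = 345
y0_2 = 335
x_3 = 540
y_3 = 490
r_3 = 30
x0_4 = 445
y0_4 = 180
x_5 = 495
y_5 = 445
r_5 = 25
x0_6 = 75
y0_6 = 280
x1_6 = 140
y1_6 = 425
x1_7 = 75
y1_7 = 330
x1_8 = 410
y1_8 = 60
x_9 = 180
y_9 = 155
r_9 = 25
x0_10 = 60
y0_10 = 430
x1_10 = 210
y1_10 = 505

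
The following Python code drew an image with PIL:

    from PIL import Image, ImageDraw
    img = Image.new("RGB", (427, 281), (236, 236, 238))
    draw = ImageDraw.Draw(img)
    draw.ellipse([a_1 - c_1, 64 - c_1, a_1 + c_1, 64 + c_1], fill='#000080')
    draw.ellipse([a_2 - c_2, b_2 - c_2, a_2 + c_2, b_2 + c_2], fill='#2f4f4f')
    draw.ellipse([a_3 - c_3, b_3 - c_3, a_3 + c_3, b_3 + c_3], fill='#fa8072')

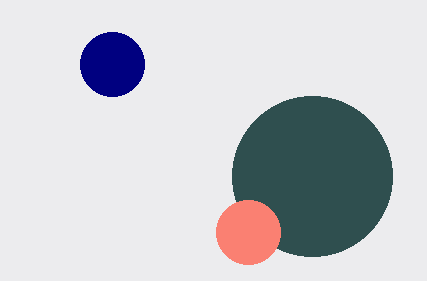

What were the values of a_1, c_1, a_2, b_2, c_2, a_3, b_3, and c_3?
a_1 = 112; c_1 = 32; a_2 = 312; b_2 = 176; c_2 = 80; a_3 = 248; b_3 = 232; c_3 = 32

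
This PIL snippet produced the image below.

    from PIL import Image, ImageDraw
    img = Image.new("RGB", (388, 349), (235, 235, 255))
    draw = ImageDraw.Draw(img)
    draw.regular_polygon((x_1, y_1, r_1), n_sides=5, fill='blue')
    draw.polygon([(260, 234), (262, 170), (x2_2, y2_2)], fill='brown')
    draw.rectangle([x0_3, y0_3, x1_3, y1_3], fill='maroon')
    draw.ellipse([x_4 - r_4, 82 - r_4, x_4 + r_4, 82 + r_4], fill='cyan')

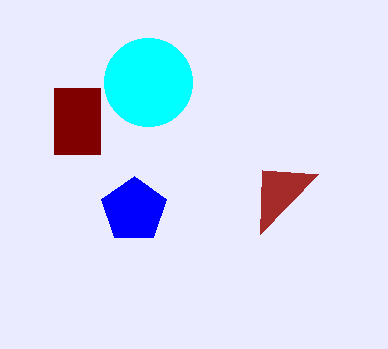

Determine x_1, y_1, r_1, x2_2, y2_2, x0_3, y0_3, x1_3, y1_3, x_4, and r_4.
x_1 = 134, y_1 = 210, r_1 = 34, x2_2 = 318, y2_2 = 174, x0_3 = 54, y0_3 = 88, x1_3 = 100, y1_3 = 154, x_4 = 148, r_4 = 44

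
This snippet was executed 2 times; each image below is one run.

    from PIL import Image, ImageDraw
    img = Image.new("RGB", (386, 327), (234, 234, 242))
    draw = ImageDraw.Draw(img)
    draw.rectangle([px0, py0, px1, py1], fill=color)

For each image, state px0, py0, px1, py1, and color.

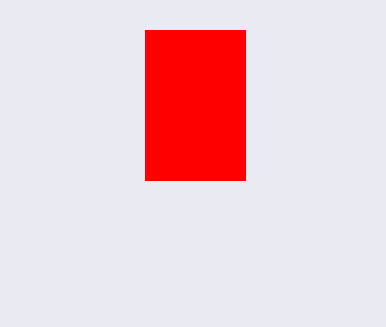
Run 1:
px0 = 145
py0 = 30
px1 = 245
py1 = 180
color = 'red'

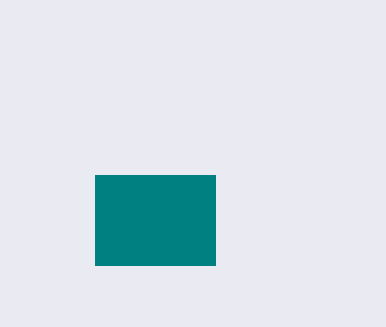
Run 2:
px0 = 95; py0 = 175; px1 = 215; py1 = 265; color = 'teal'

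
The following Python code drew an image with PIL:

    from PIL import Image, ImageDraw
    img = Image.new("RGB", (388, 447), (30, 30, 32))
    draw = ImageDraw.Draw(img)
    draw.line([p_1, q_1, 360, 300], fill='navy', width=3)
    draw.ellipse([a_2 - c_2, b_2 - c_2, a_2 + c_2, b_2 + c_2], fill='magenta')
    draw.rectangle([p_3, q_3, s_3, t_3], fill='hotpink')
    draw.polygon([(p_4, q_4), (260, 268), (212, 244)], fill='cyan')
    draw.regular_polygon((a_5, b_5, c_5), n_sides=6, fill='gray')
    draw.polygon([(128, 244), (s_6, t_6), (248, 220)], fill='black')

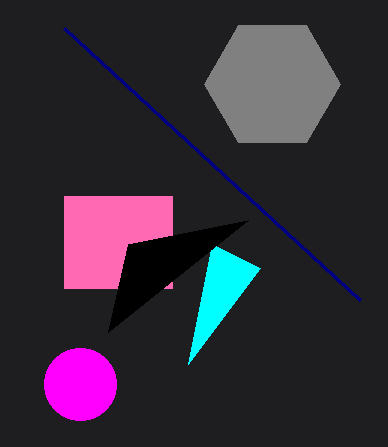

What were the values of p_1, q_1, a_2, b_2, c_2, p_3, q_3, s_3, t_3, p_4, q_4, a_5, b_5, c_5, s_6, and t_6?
p_1 = 64
q_1 = 28
a_2 = 80
b_2 = 384
c_2 = 36
p_3 = 64
q_3 = 196
s_3 = 172
t_3 = 288
p_4 = 188
q_4 = 364
a_5 = 272
b_5 = 84
c_5 = 68
s_6 = 108
t_6 = 332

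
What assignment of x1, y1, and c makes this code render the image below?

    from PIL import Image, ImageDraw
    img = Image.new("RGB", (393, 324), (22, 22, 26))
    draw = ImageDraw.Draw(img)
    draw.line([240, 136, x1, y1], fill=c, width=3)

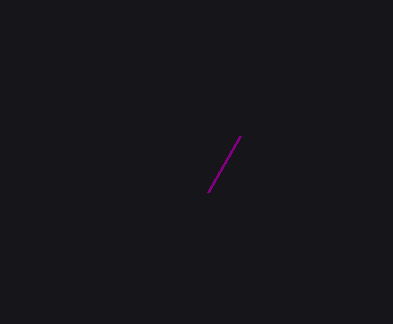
x1 = 208, y1 = 192, c = 'purple'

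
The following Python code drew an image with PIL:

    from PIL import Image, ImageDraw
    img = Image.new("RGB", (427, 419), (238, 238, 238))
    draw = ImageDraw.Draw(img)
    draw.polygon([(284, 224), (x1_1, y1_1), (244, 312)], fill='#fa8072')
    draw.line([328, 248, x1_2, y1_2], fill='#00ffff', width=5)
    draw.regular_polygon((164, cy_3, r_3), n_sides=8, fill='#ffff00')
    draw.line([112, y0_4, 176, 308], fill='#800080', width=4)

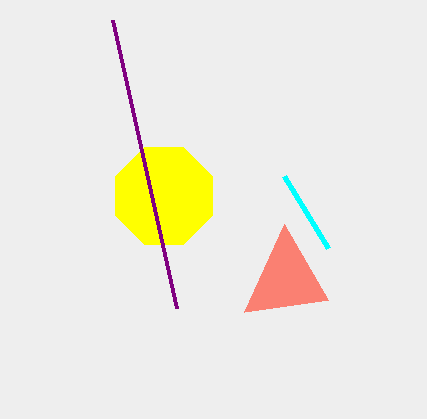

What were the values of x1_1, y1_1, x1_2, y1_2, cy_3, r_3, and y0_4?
x1_1 = 328, y1_1 = 300, x1_2 = 284, y1_2 = 176, cy_3 = 196, r_3 = 52, y0_4 = 20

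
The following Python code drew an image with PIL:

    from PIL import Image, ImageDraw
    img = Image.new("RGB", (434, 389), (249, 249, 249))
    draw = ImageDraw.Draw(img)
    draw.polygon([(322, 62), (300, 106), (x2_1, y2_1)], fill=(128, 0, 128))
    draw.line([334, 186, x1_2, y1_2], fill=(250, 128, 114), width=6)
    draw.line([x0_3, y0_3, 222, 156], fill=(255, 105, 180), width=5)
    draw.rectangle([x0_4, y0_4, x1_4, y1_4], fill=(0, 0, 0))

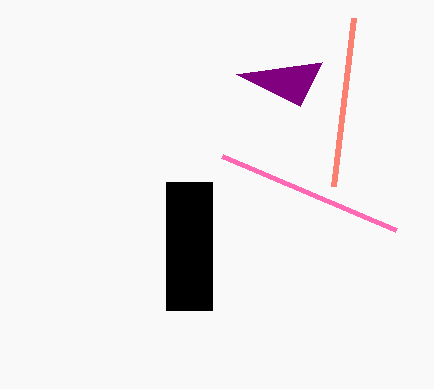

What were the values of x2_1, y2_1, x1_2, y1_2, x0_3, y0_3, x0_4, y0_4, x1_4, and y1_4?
x2_1 = 236, y2_1 = 74, x1_2 = 354, y1_2 = 18, x0_3 = 396, y0_3 = 230, x0_4 = 166, y0_4 = 182, x1_4 = 212, y1_4 = 310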